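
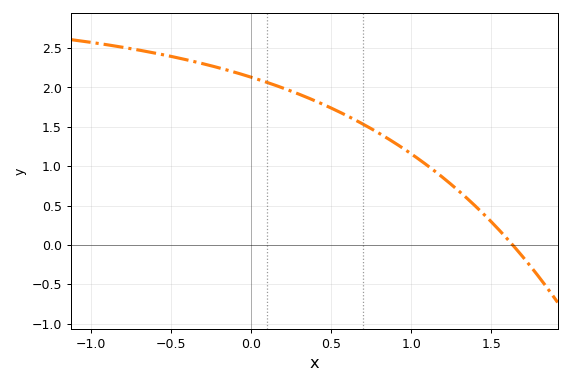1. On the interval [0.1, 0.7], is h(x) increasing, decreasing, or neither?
decreasing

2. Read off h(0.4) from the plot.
1.83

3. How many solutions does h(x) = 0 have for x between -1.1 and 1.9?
1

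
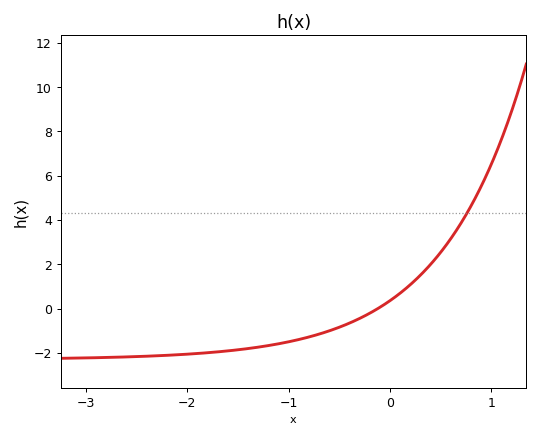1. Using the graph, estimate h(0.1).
0.6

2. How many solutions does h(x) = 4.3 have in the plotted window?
1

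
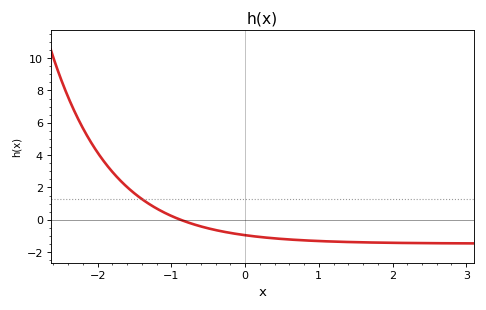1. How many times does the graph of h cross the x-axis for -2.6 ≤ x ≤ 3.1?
1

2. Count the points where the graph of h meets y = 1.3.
1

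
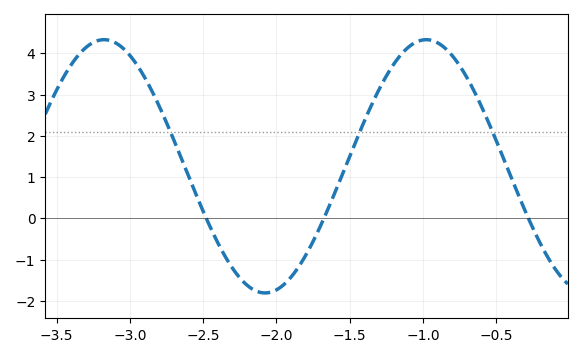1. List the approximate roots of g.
-2.5, -1.7, -0.3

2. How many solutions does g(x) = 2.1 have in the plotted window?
3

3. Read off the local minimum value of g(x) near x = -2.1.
-1.8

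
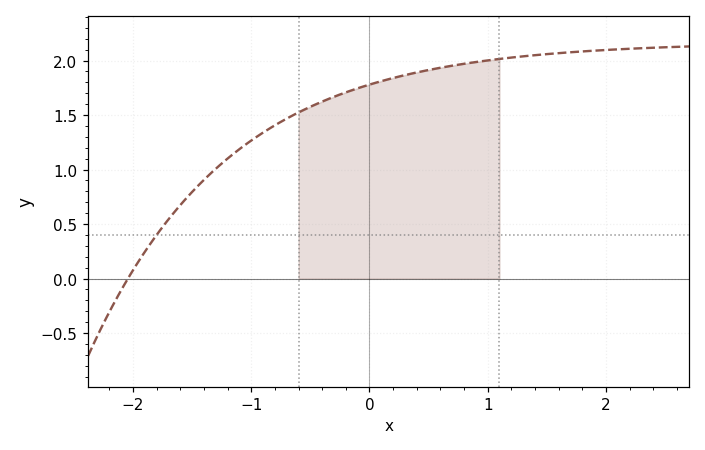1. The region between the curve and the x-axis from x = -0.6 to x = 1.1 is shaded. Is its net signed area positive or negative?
positive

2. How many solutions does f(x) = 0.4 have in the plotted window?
1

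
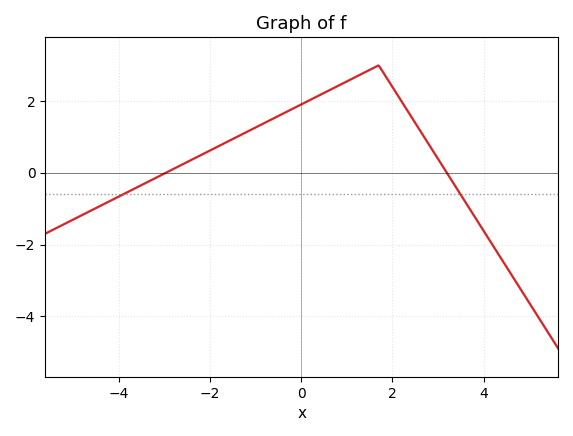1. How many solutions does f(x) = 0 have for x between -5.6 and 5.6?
2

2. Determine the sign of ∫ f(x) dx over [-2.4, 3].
positive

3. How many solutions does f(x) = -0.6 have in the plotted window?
2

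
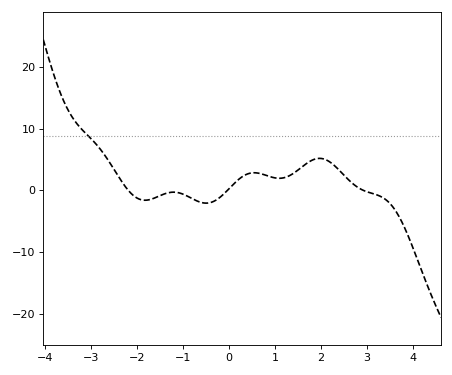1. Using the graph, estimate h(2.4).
3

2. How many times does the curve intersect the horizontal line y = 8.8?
1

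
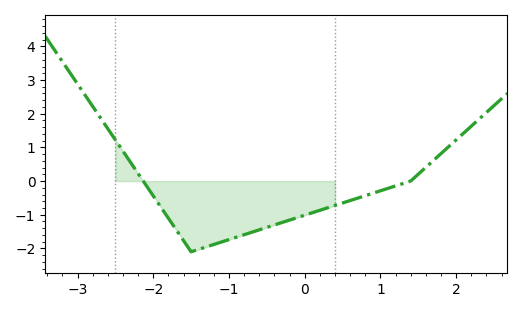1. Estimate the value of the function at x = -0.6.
-1.45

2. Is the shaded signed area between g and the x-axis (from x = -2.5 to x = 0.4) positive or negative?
negative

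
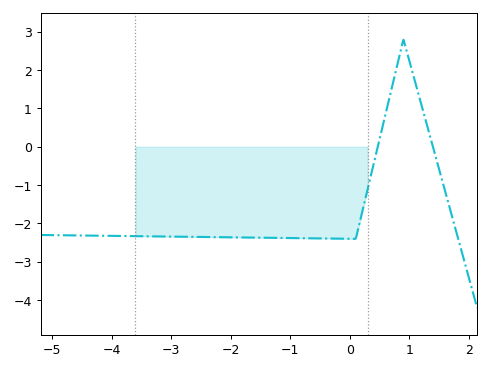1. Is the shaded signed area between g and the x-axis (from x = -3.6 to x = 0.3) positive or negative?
negative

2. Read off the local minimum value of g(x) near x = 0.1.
-2.4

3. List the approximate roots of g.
0.469, 1.4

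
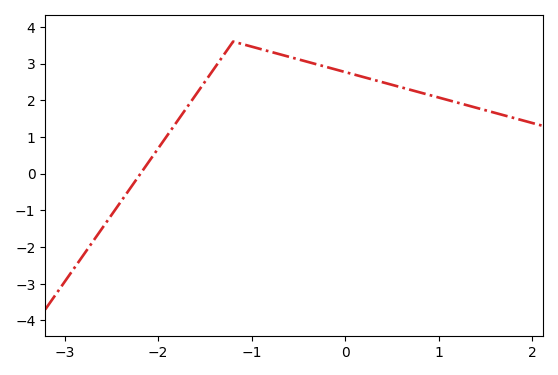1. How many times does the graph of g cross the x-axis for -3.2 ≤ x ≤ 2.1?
1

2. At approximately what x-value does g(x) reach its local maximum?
-1.2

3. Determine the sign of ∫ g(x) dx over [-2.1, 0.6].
positive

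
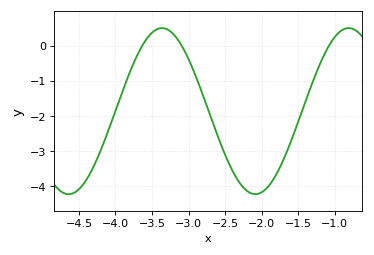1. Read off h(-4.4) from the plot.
-3.82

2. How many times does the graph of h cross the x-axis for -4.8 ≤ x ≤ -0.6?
3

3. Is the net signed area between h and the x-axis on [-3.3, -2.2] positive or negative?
negative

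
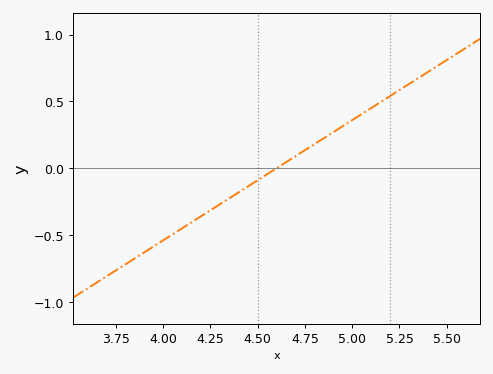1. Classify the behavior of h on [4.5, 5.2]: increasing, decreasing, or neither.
increasing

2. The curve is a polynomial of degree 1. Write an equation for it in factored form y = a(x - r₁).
y = 0.9(x - 4.6)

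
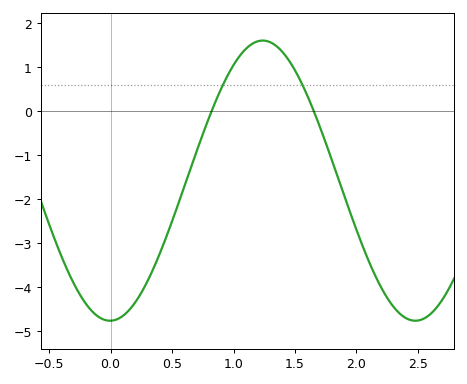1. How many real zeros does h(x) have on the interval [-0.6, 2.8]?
2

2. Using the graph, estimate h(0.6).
-1.71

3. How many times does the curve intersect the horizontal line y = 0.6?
2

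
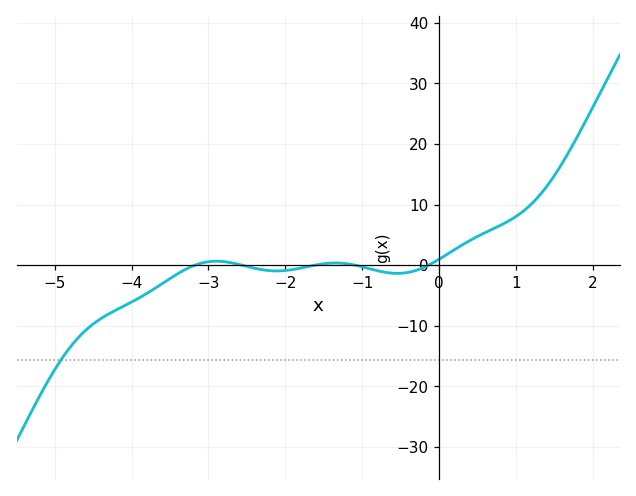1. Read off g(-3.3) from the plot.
-1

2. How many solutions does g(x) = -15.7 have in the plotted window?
1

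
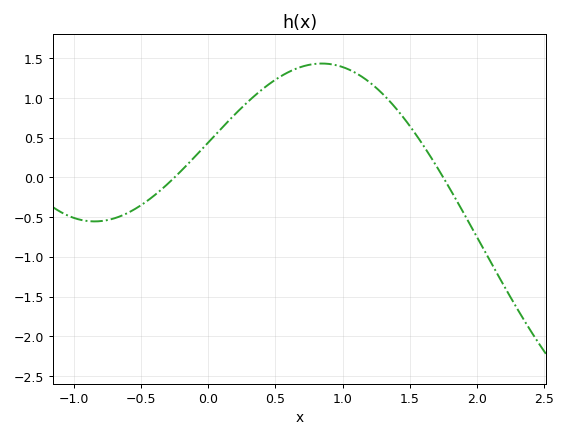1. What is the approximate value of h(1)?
1.39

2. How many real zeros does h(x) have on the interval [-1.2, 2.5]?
2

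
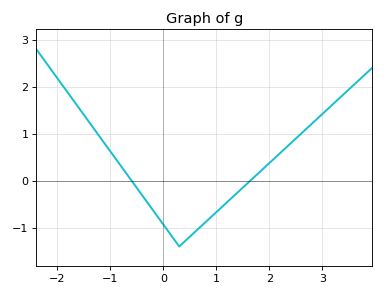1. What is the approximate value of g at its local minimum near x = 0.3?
-1.4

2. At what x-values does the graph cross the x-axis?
-0.6, 1.6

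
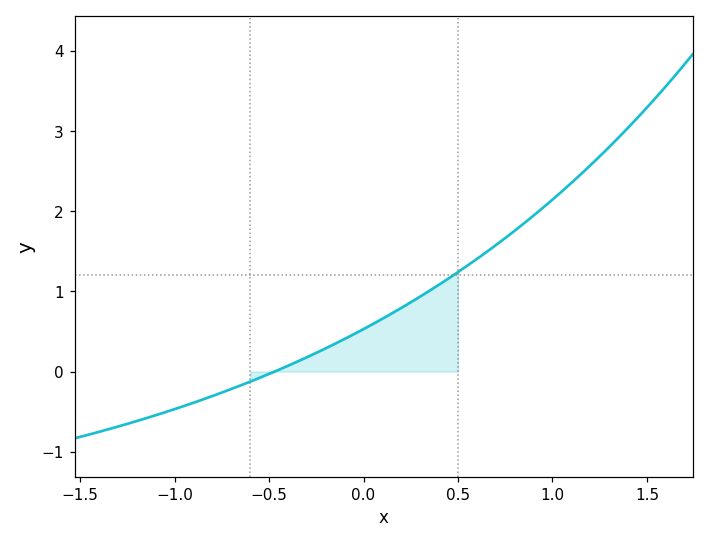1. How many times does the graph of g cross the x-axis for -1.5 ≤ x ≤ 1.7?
1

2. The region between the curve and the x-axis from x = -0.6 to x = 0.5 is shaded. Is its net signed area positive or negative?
positive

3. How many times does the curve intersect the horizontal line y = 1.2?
1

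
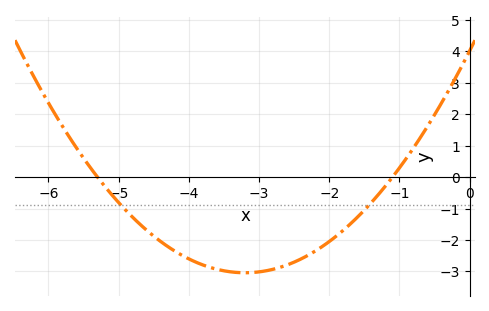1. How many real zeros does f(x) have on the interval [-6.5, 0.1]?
2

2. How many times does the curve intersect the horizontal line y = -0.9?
2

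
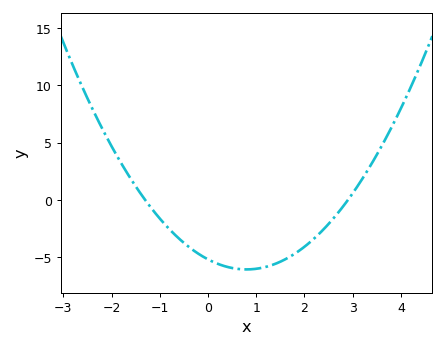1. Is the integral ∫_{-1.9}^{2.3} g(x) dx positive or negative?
negative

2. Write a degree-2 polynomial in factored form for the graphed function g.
y = 1.37(x + 1.3)(x - 2.9)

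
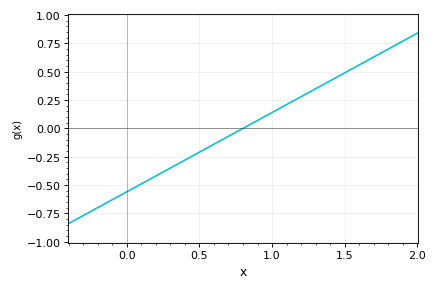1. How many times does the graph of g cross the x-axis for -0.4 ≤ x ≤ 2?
1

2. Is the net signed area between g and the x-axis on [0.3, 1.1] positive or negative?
negative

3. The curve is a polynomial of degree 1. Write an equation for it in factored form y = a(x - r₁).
y = 0.7(x - 0.8)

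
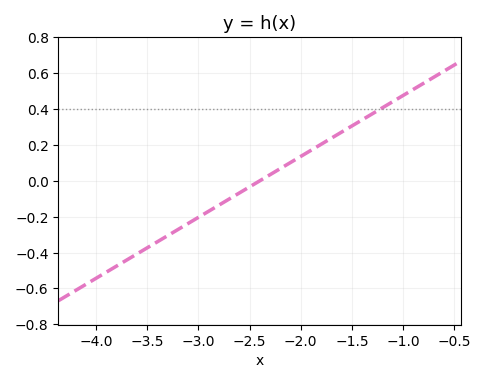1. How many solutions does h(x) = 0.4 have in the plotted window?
1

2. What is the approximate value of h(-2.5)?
-0.034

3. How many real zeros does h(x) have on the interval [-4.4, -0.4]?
1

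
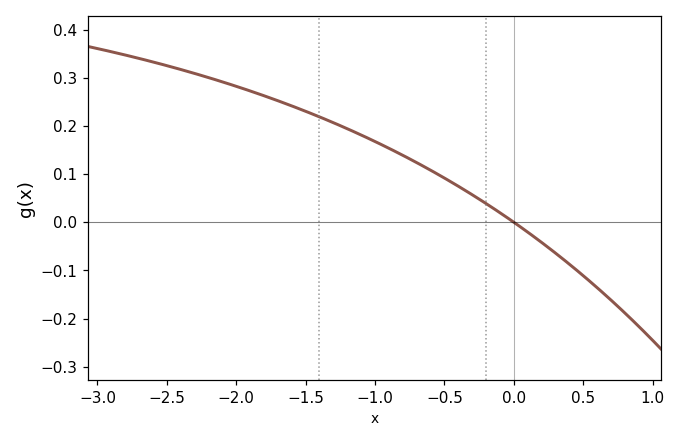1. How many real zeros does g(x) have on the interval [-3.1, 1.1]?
1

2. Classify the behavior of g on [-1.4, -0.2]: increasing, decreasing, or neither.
decreasing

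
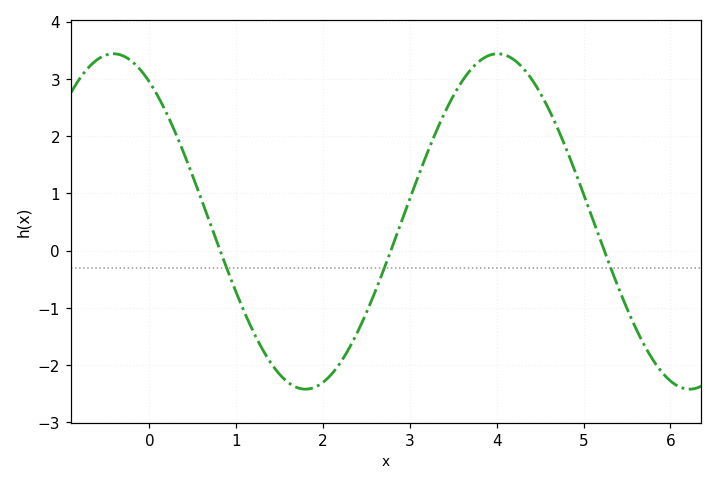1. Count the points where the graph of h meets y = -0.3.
3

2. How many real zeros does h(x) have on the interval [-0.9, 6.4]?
3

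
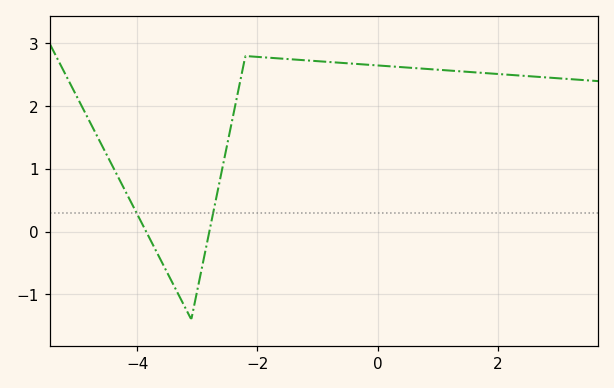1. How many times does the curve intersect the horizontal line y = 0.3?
2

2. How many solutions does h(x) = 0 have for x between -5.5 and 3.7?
2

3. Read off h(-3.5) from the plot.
-0.7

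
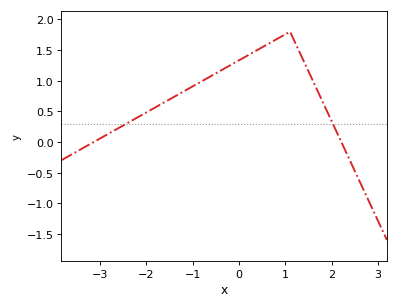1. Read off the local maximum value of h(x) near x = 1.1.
1.8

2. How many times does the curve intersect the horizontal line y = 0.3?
2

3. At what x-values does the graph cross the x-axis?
-3.13, 2.21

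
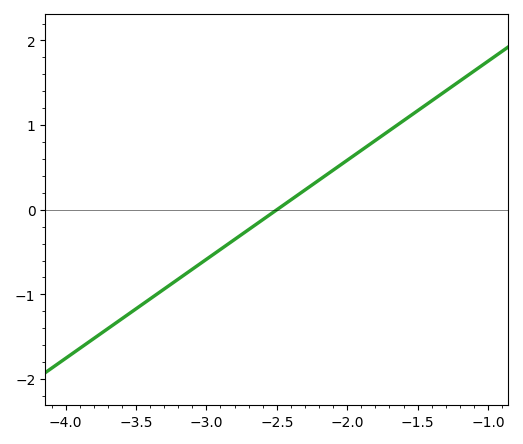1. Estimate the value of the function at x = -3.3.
-0.9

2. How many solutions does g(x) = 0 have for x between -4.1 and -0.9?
1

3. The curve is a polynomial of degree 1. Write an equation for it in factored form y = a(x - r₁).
y = 1.17(x + 2.5)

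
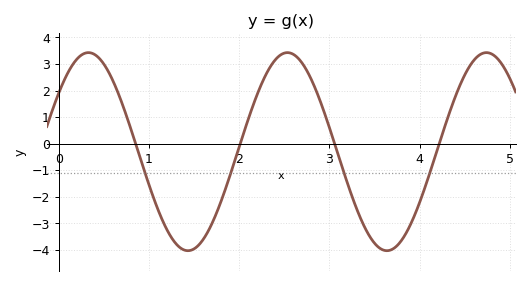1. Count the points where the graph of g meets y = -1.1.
4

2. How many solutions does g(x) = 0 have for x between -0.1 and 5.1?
4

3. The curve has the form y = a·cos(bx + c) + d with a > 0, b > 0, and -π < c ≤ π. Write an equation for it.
y = 3.73cos(2.9x - 0.94) - 0.3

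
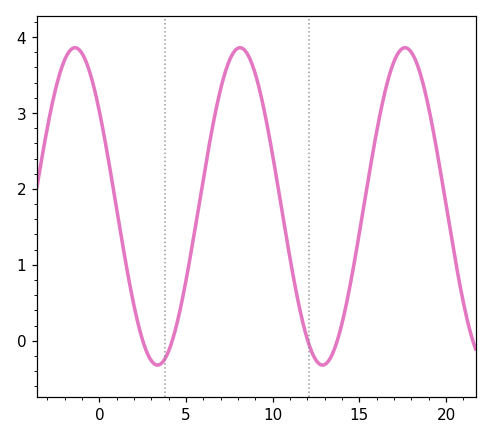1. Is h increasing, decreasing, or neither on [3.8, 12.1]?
neither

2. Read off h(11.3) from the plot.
0.706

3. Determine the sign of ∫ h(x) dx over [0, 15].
positive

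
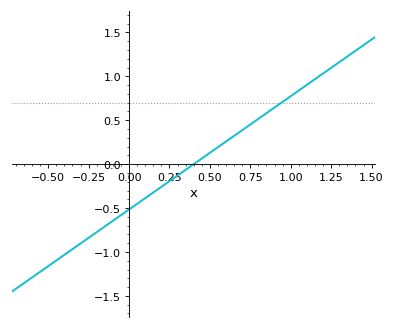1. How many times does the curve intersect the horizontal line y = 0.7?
1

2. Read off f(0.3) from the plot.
-0.15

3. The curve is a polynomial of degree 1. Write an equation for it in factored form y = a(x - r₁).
y = 1.29(x - 0.4)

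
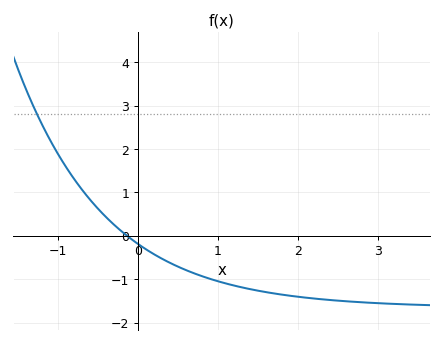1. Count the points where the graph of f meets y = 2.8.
1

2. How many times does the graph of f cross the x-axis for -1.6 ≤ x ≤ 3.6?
1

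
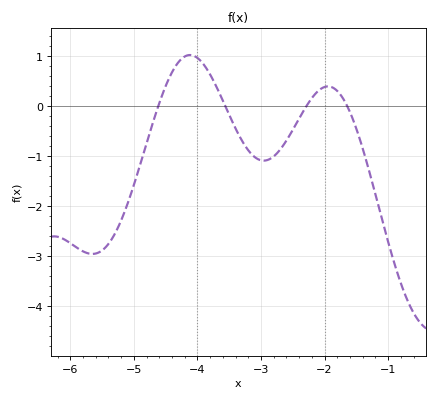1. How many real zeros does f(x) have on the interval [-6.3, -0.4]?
4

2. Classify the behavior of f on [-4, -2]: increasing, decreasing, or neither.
neither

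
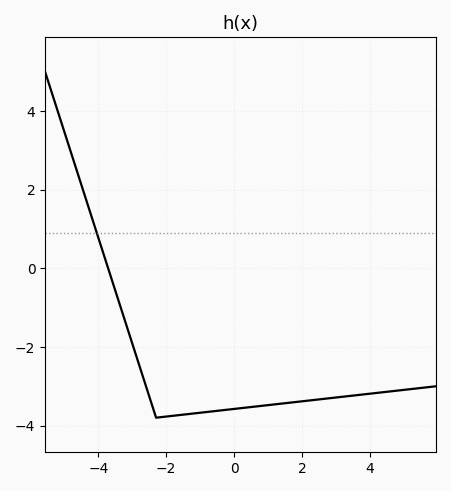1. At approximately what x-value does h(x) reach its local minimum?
-2.2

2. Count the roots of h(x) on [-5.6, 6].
1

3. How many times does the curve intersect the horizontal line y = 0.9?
1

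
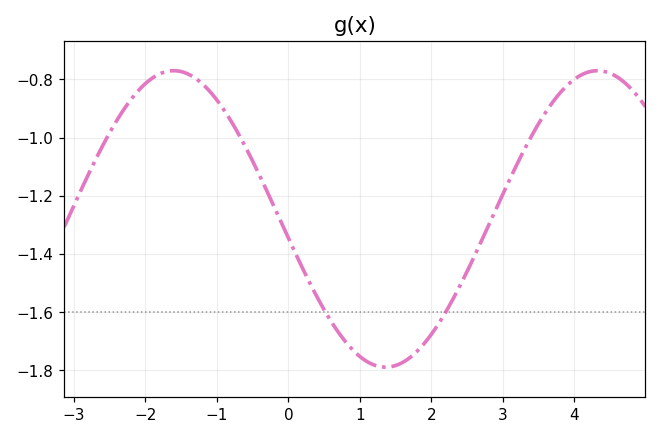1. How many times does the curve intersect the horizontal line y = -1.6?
2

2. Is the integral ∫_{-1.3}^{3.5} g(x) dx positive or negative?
negative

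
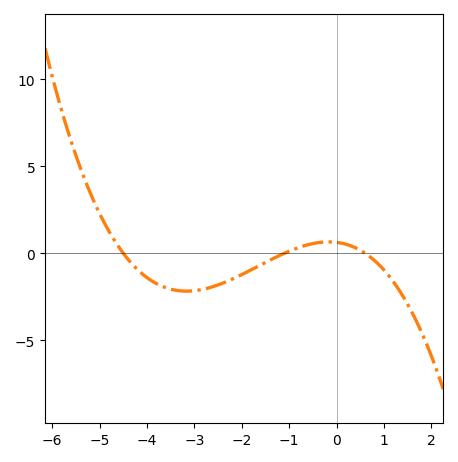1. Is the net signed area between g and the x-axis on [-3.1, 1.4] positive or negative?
negative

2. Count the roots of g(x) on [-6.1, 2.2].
3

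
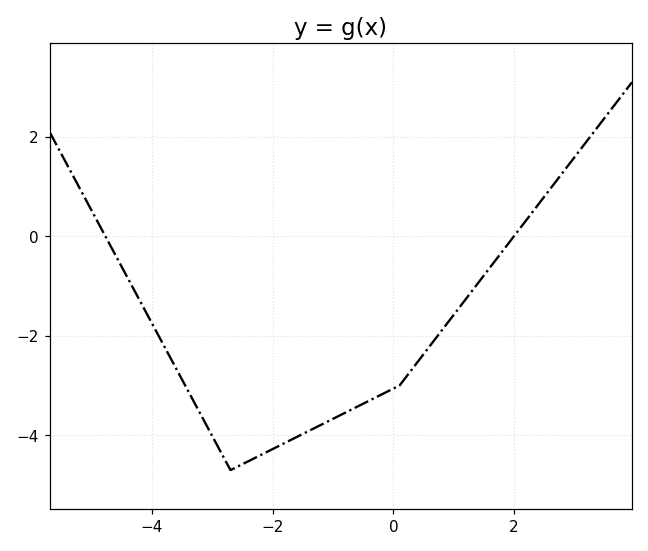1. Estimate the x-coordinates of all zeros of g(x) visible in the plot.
-4.8, 2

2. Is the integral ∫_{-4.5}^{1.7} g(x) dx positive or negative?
negative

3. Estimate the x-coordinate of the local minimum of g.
-2.6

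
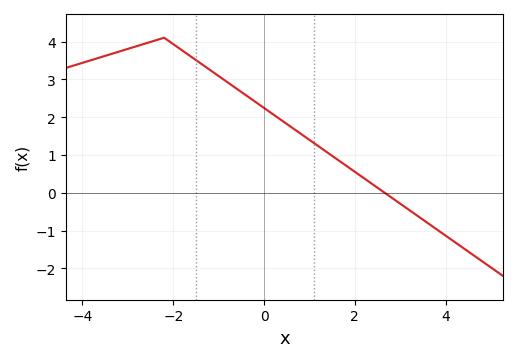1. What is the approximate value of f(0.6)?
1.7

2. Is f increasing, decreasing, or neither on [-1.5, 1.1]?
decreasing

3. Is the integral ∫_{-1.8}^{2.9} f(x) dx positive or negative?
positive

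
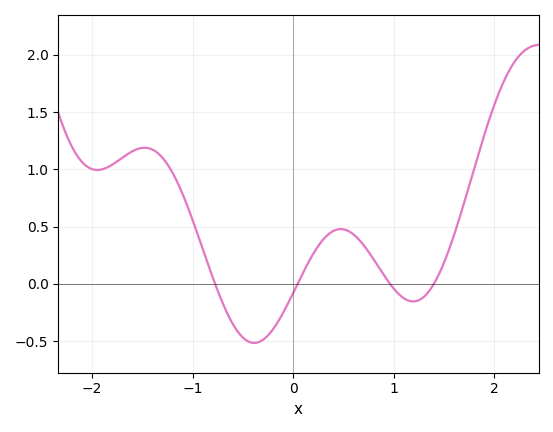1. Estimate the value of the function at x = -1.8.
1.05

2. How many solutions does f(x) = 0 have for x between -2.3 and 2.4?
4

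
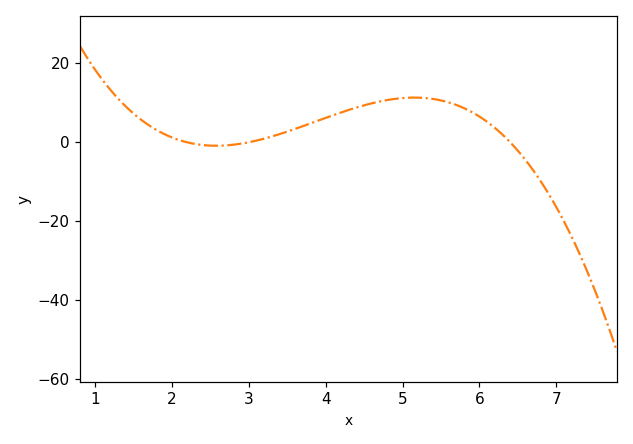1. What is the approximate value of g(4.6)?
10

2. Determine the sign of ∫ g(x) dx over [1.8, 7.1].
positive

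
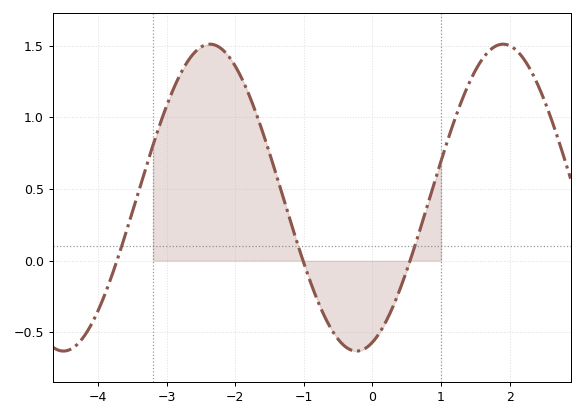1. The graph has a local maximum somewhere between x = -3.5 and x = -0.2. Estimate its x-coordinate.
-2.37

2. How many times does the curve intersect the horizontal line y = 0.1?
3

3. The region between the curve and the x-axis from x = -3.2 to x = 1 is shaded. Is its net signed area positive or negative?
positive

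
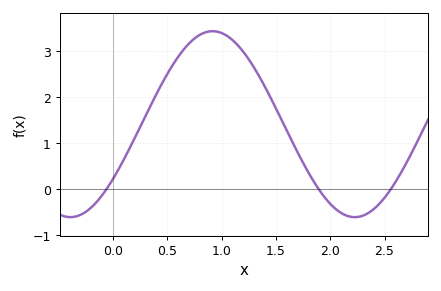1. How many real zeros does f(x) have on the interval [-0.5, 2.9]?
3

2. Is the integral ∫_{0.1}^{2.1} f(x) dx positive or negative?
positive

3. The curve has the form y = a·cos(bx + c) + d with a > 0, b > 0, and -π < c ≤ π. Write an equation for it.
y = 2.02cos(2.4x - 2.2) + 1.41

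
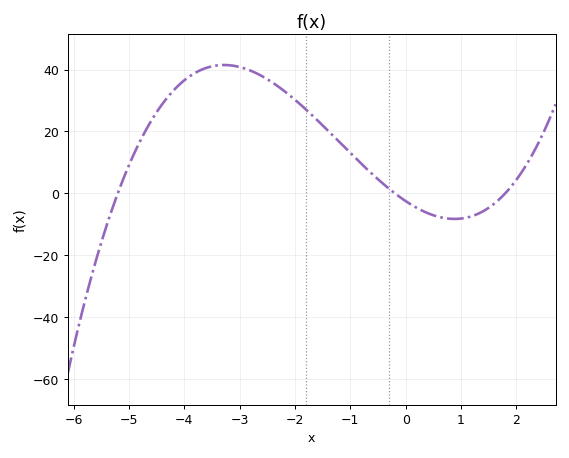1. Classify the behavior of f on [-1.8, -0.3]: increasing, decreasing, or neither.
decreasing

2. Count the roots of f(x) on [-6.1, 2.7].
3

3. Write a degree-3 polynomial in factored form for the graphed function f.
y = 1.38(x + 5.2)(x + 0.2)(x - 1.8)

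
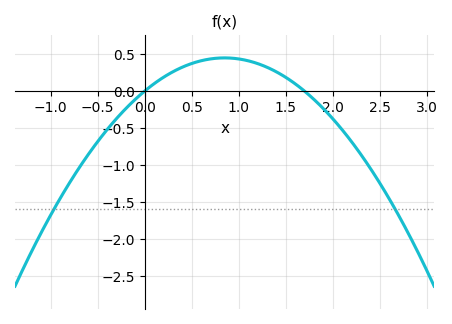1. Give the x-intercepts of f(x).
0, 1.7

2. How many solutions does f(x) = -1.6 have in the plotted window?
2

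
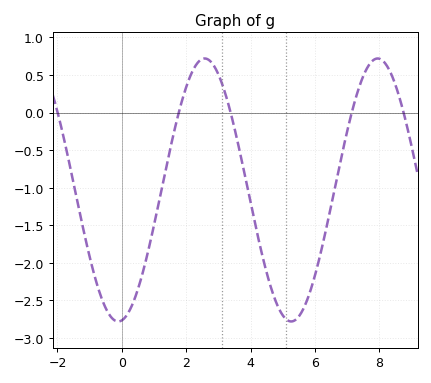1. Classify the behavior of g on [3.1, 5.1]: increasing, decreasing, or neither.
decreasing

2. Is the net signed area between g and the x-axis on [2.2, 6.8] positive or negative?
negative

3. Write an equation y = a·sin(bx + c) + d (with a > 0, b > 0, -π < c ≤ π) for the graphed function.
y = 1.75sin(1.2x - 1.4) - 1.03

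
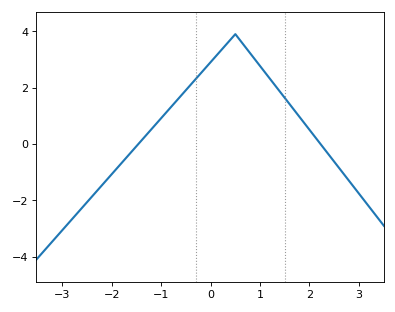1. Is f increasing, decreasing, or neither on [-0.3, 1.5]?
neither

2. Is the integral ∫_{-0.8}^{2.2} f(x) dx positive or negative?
positive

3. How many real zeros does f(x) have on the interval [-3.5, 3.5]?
2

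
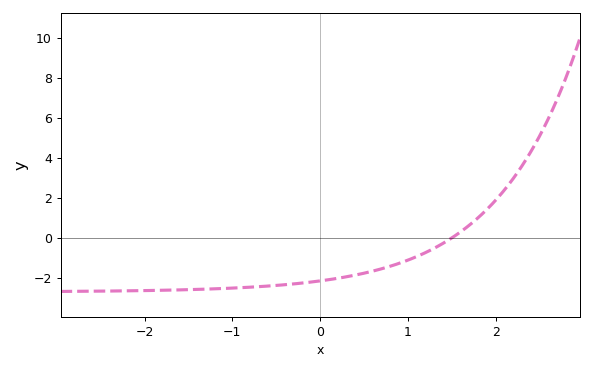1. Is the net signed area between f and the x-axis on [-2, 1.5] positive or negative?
negative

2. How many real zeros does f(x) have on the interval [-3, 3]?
1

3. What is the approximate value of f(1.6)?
0.2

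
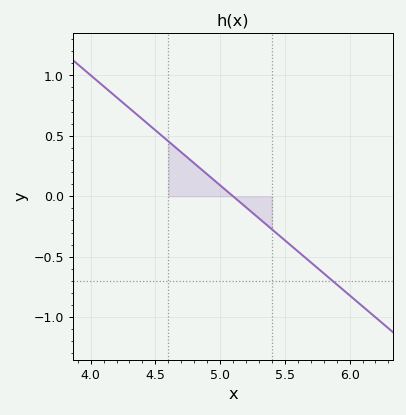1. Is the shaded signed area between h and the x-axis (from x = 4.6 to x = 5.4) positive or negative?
positive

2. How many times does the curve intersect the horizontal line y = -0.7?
1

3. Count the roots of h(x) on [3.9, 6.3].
1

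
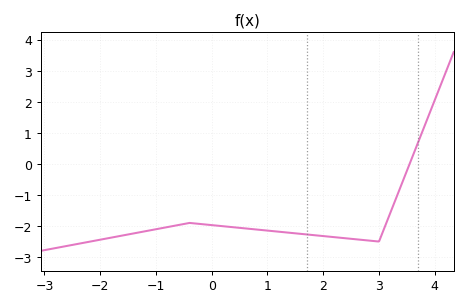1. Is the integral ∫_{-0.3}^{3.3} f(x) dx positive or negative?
negative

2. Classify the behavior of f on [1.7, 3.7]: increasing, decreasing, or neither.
neither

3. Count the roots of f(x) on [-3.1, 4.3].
1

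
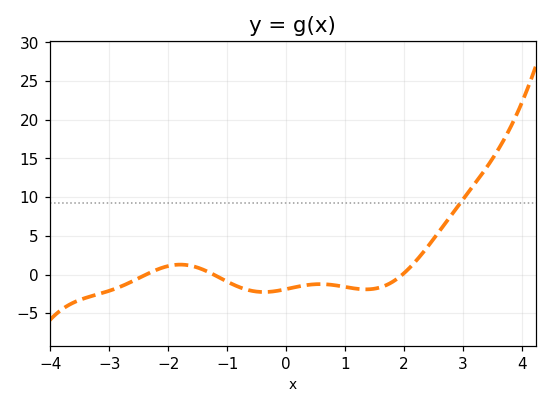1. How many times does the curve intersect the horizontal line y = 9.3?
1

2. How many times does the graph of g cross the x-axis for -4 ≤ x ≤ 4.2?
3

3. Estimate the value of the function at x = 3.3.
12.7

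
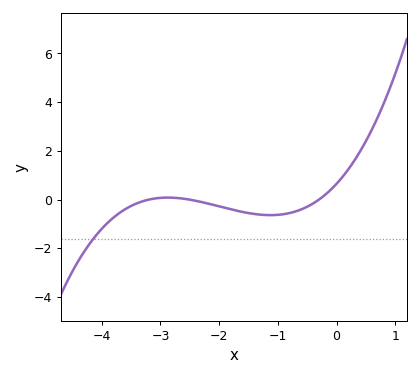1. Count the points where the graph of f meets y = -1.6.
1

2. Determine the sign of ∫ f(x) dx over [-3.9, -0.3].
negative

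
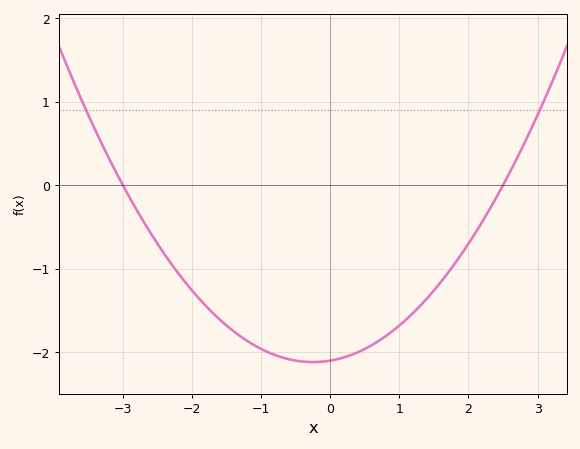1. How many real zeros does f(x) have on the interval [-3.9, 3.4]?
2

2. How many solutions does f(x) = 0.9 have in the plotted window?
2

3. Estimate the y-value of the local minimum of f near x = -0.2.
-2.12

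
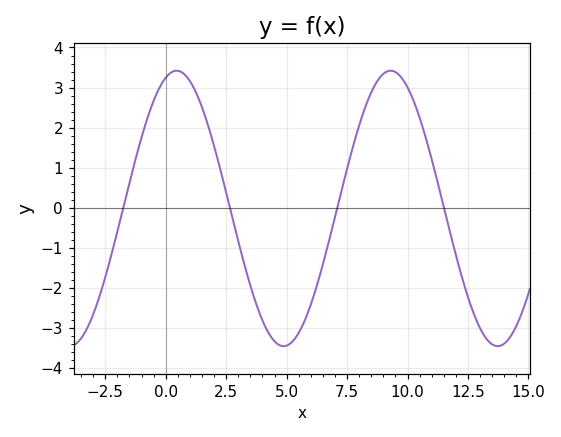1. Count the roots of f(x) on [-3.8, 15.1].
4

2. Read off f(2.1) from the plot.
1.32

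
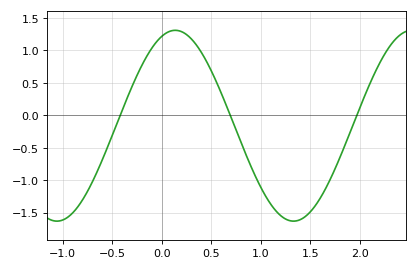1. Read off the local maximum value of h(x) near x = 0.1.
1.31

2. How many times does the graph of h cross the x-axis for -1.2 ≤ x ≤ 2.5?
3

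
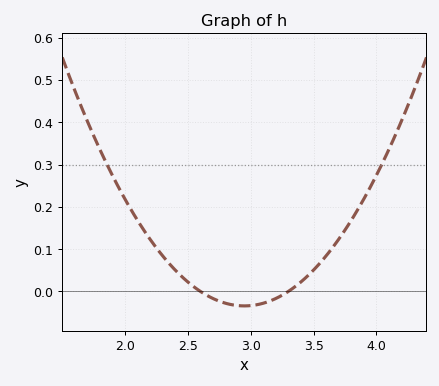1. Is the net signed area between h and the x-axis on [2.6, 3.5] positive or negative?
negative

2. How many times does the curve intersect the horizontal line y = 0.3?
2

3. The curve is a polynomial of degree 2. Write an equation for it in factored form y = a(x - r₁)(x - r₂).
y = 0.28(x - 2.6)(x - 3.3)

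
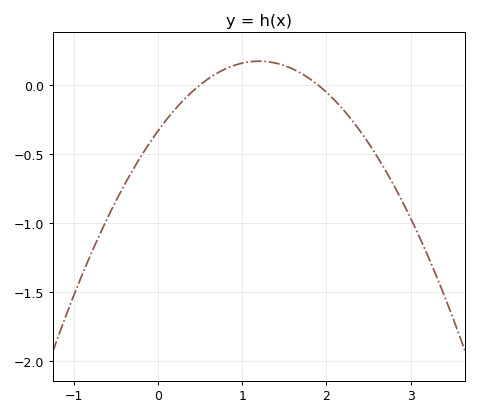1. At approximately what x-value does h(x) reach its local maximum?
1.2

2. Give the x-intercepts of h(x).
0.5, 1.9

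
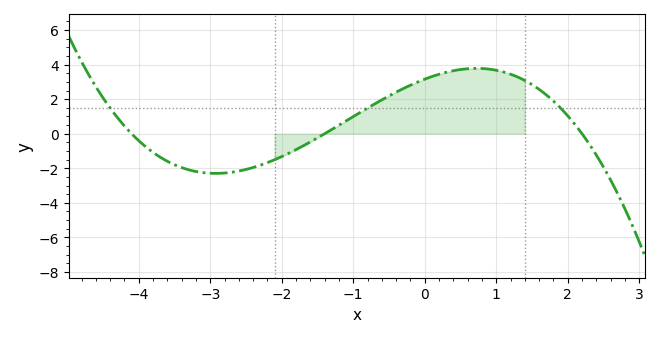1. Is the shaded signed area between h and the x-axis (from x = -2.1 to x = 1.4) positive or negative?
positive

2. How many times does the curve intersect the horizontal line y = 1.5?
3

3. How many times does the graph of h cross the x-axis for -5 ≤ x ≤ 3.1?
3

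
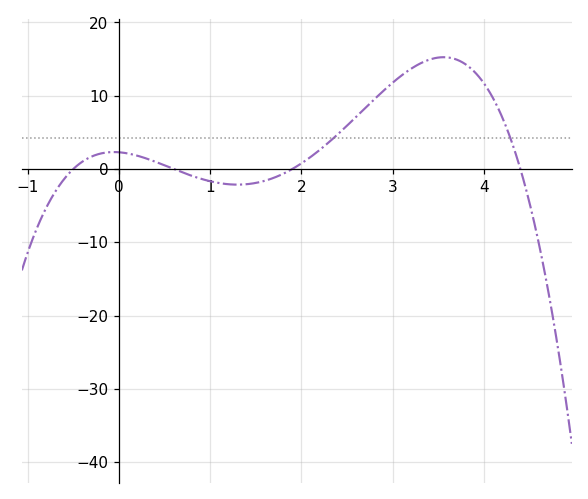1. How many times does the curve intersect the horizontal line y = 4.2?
2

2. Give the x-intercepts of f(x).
-0.5, 0.6, 1.9, 4.4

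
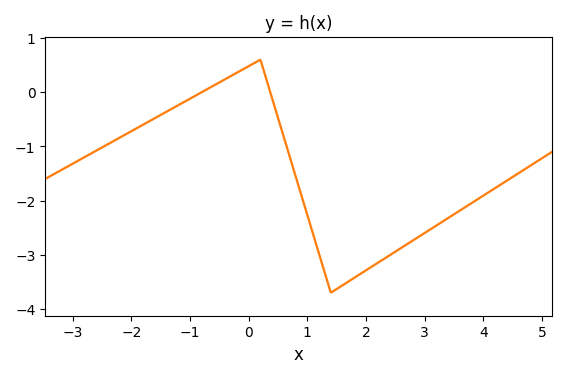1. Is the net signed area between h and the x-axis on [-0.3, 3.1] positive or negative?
negative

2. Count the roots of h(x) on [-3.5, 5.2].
2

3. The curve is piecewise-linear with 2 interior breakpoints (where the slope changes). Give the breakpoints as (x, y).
(0.2, 0.6); (1.4, -3.7)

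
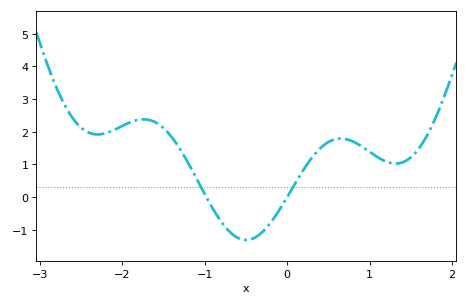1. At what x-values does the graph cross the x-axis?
-1, 0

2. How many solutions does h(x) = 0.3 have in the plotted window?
2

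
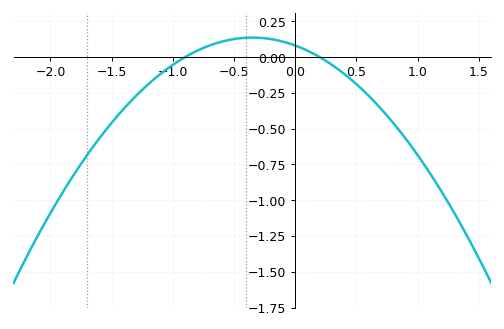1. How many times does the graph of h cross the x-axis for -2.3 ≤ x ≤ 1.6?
2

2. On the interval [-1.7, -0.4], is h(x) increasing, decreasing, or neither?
increasing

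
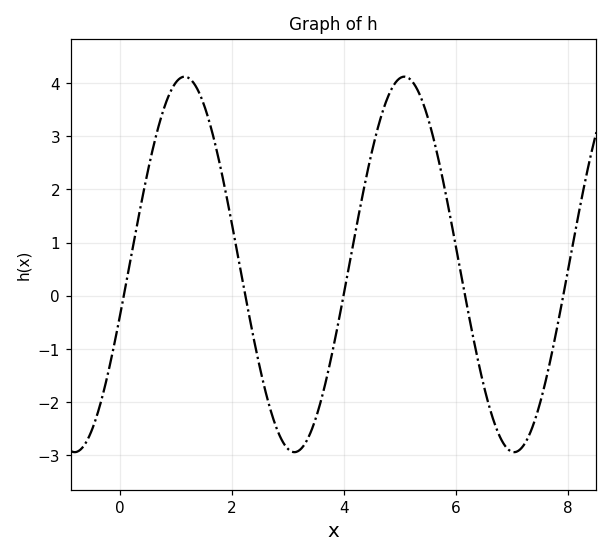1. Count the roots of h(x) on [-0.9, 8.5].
5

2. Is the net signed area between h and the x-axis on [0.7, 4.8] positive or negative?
positive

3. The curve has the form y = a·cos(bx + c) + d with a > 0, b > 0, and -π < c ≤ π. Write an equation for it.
y = 3.53cos(1.6x - 1.84) + 0.59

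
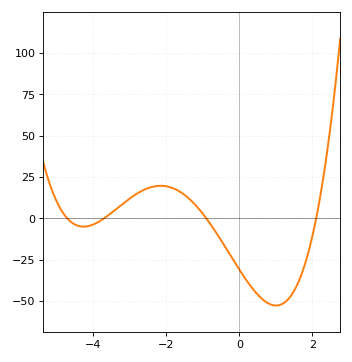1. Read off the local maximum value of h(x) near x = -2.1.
20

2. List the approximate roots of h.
-4.8, -3.6, -1, 2.2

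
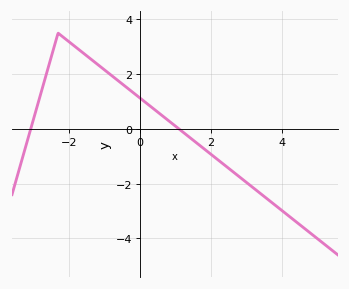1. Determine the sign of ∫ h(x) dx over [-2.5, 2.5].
positive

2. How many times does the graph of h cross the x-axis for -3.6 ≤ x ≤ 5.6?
2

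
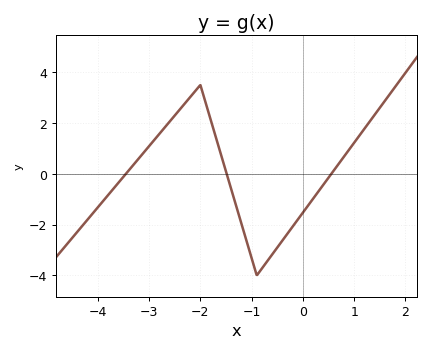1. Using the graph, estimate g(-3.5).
-0.112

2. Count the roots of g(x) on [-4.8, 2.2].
3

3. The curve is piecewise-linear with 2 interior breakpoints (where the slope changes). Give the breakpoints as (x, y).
(-2, 3.5); (-0.9, -4)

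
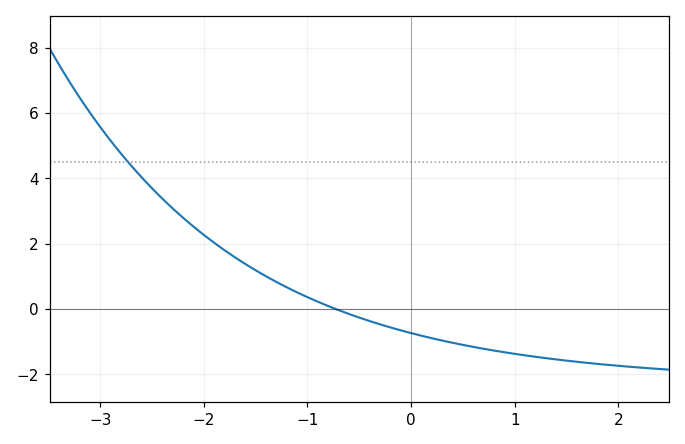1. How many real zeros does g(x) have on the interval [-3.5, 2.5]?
1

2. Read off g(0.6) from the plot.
-1.16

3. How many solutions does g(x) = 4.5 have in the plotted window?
1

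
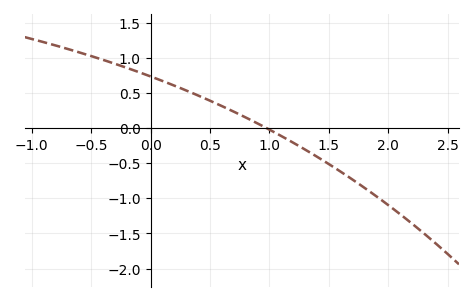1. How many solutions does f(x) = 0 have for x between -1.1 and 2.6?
1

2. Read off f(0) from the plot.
0.75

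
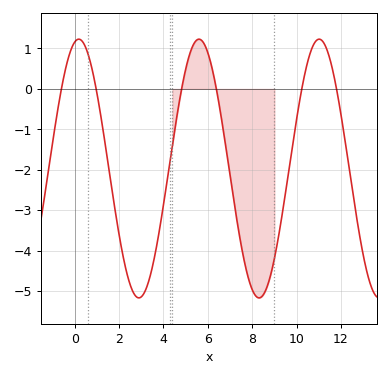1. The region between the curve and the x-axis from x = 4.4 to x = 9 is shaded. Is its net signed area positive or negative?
negative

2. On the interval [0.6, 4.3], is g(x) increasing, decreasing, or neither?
neither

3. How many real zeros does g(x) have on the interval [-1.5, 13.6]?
6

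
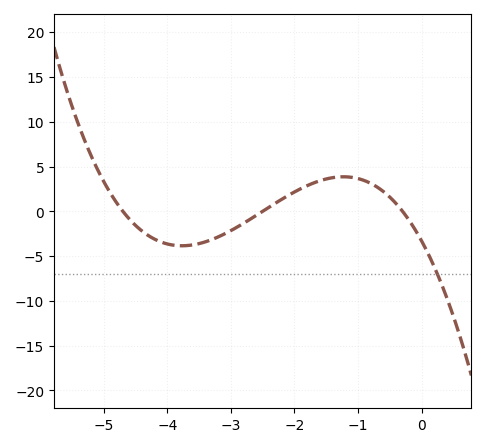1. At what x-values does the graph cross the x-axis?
-4.7, -2.5, -0.3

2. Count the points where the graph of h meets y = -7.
1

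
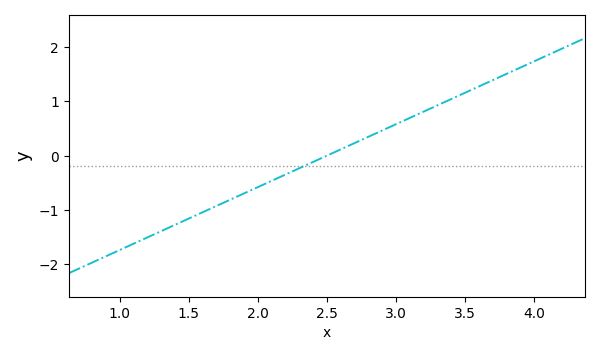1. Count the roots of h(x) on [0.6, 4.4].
1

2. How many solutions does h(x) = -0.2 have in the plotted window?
1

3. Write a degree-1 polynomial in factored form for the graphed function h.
y = 1.16(x - 2.5)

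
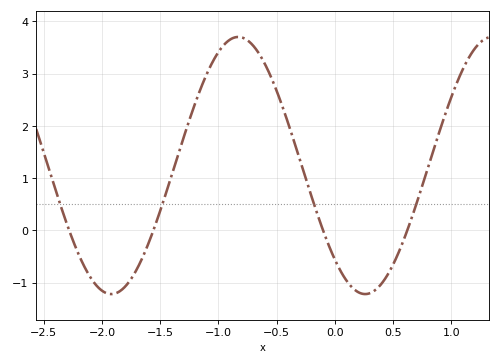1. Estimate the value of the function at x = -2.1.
-0.9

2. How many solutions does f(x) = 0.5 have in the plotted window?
4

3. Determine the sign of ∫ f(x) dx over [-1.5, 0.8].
positive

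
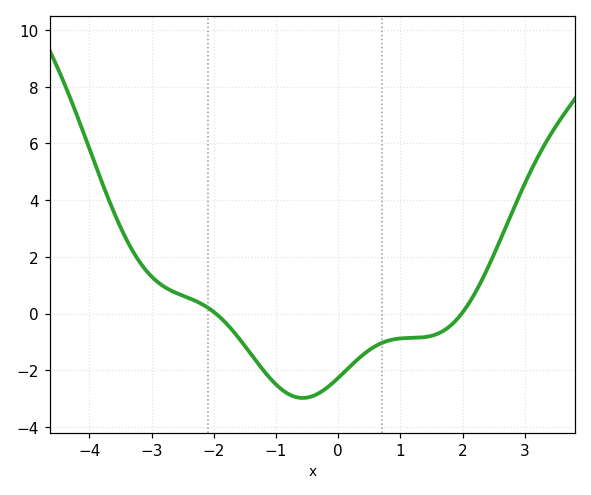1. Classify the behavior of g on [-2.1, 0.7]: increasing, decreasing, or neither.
neither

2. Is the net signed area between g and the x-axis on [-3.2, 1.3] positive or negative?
negative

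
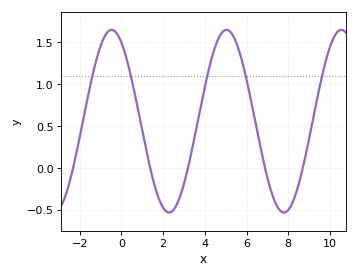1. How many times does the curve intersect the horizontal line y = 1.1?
5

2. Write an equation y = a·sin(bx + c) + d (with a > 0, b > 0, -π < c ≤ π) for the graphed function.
y = 1.09sin(1.1x + 2.1) + 0.56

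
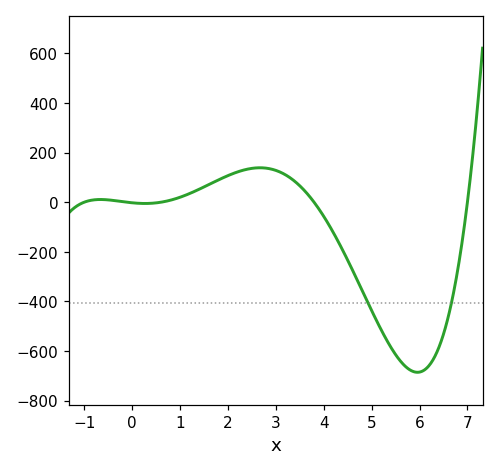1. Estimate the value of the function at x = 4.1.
-88.1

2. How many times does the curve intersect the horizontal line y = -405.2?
2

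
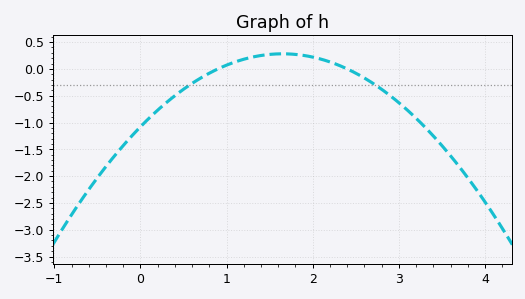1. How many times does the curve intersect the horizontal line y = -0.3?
2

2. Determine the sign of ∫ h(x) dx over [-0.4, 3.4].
negative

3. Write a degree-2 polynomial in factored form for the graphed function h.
y = -0.5(x - 0.9)(x - 2.4)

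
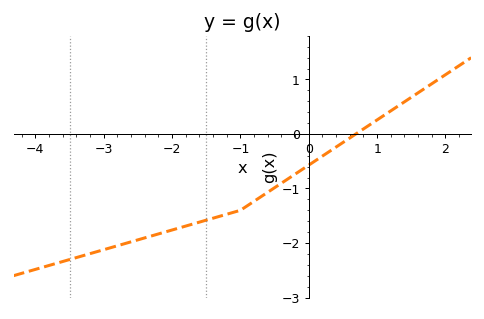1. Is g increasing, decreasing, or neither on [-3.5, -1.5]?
increasing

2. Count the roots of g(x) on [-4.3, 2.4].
1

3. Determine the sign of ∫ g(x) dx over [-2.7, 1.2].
negative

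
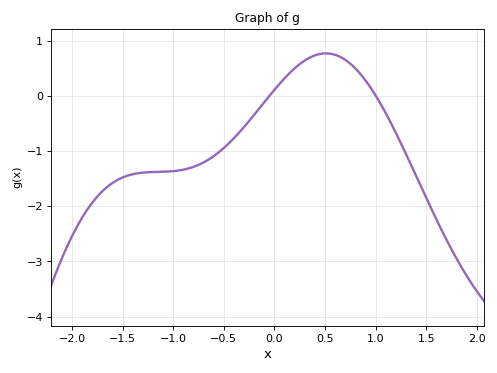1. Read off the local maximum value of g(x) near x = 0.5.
0.8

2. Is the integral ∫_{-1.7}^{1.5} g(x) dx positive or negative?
negative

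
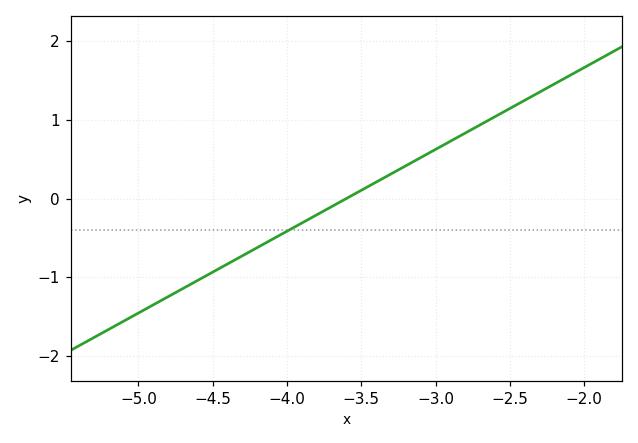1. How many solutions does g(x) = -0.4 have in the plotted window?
1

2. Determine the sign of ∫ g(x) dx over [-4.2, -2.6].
positive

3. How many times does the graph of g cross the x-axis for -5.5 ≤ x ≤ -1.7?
1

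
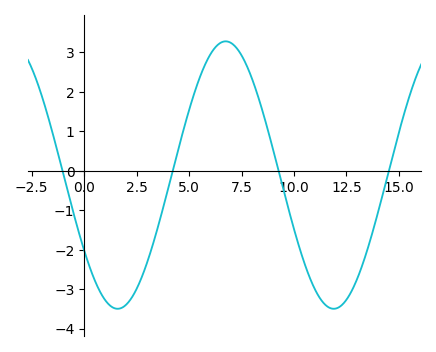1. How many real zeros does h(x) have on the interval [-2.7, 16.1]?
4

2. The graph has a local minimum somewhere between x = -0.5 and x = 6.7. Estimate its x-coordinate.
1.59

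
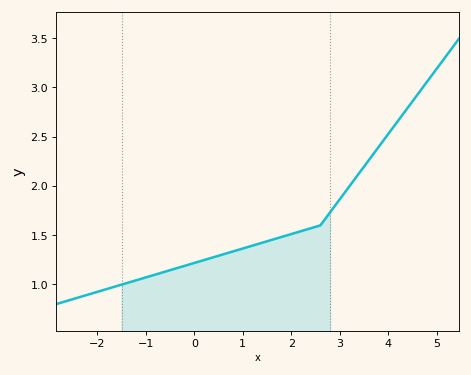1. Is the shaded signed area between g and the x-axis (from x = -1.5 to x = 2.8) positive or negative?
positive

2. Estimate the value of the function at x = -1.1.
1.05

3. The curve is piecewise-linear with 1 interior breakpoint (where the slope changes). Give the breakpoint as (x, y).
(2.6, 1.6)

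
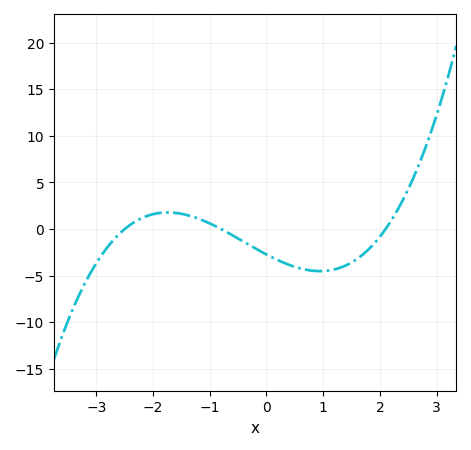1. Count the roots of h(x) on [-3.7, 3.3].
3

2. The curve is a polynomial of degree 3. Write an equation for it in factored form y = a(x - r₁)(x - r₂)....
y = 0.65(x + 2.5)(x + 0.8)(x - 2.1)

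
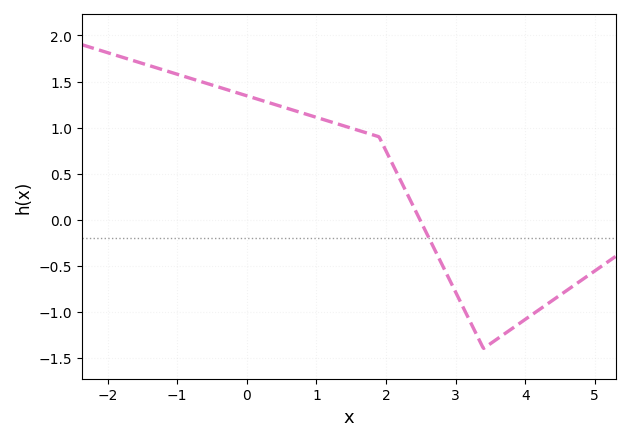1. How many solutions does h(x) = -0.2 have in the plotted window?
1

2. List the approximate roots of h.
2.49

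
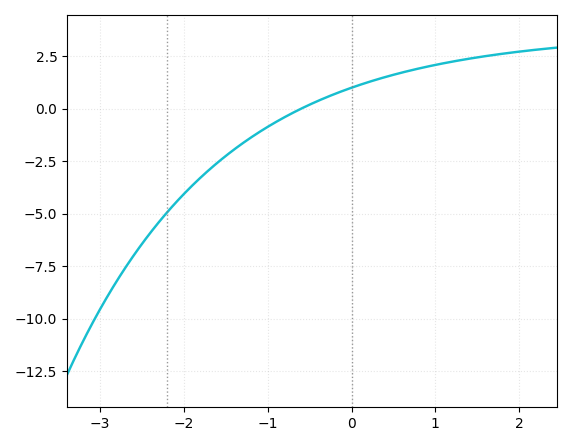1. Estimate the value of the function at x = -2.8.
-8.2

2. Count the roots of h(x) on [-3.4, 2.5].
1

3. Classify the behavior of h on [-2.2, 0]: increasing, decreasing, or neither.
increasing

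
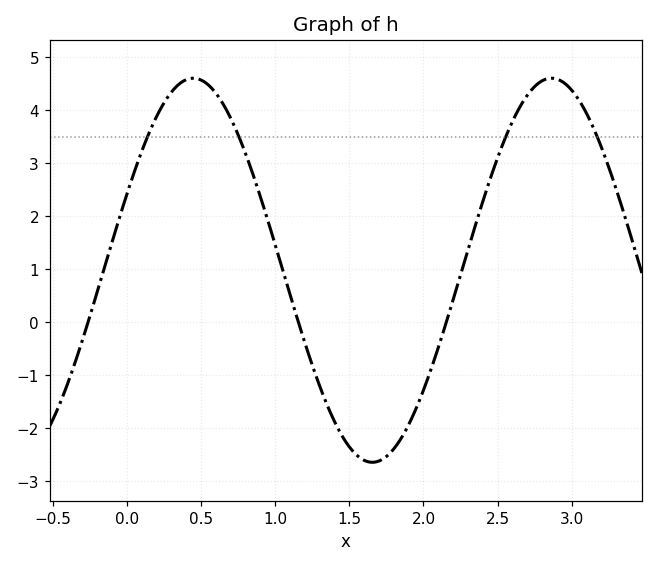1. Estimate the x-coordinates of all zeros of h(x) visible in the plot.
-0.3, 1.2, 2.2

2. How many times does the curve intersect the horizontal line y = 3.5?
4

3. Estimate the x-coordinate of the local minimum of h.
1.7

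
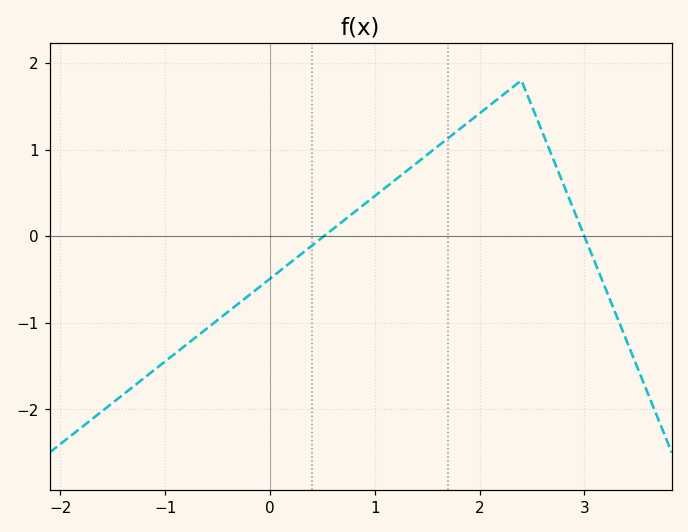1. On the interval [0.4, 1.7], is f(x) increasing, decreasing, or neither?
increasing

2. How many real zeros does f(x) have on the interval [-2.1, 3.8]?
2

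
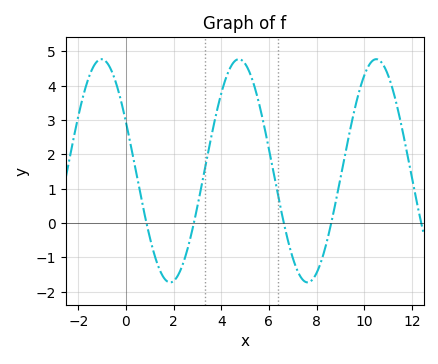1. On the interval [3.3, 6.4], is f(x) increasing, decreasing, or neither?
neither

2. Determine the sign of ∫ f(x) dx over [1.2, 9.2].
positive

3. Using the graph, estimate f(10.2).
4.6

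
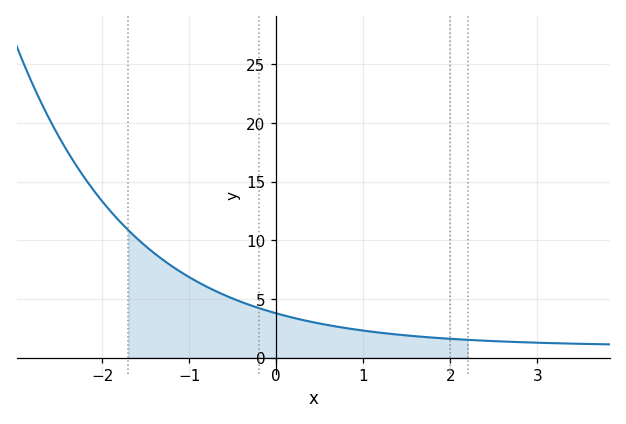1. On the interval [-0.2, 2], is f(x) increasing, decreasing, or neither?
decreasing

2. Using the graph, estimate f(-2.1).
14.5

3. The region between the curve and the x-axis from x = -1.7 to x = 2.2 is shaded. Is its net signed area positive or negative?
positive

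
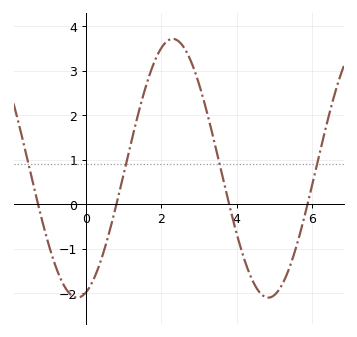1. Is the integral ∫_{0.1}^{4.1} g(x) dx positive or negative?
positive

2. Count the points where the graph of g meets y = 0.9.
4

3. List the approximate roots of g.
-1.27, 0.812, 3.8, 5.88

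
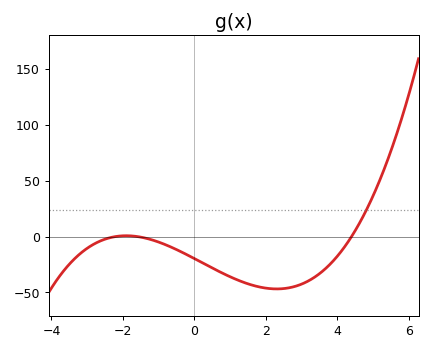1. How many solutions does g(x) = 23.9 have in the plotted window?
1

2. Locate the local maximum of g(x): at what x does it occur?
-2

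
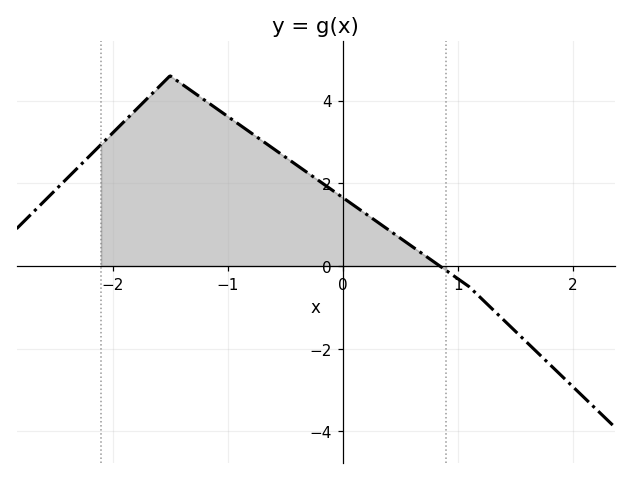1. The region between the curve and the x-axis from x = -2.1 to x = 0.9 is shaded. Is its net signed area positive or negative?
positive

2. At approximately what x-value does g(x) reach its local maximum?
-1.5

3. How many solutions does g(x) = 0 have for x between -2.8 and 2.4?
1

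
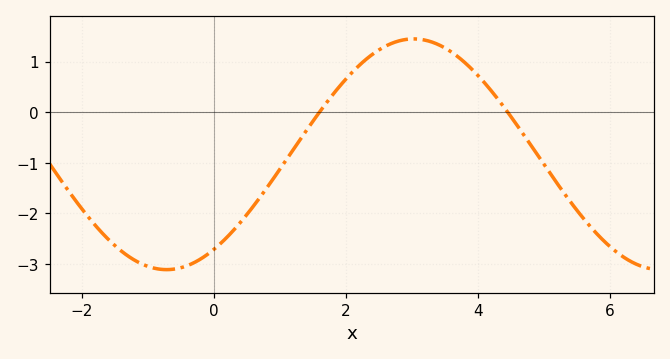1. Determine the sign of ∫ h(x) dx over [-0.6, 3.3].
negative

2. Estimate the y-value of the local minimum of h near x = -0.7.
-3.11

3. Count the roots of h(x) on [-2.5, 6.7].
2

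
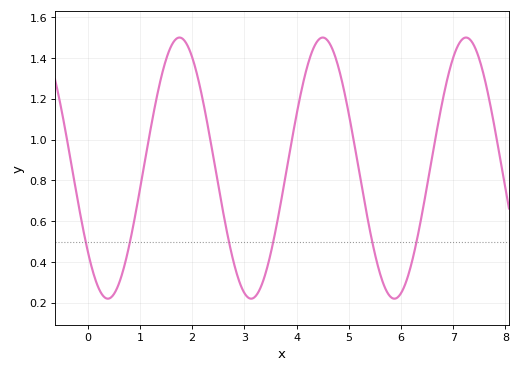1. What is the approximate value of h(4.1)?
1.24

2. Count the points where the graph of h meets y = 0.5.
6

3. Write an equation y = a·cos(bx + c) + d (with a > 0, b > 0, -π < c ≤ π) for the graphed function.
y = 0.64cos(2.3x + 2.3) + 0.86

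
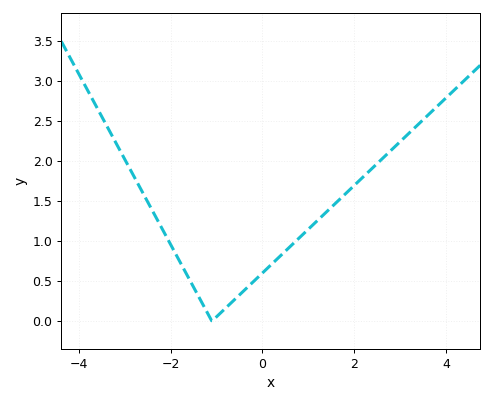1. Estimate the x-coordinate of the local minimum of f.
-1.1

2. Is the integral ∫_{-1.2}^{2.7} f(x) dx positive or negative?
positive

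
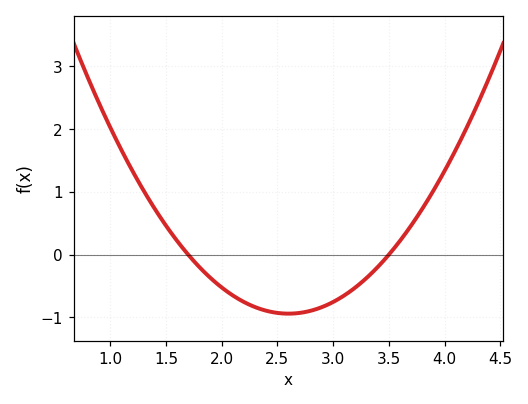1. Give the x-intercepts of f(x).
1.7, 3.5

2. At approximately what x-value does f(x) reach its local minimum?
2.6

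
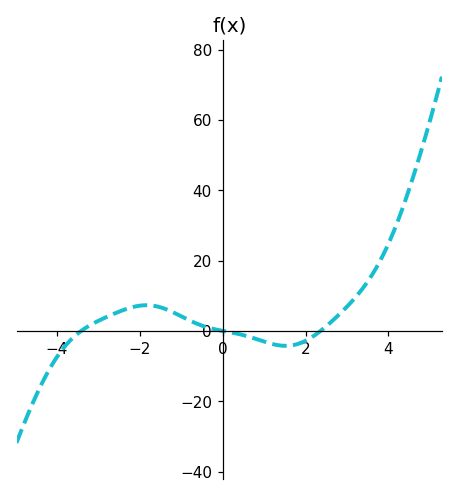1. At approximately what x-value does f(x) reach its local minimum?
1.52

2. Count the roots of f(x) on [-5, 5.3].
3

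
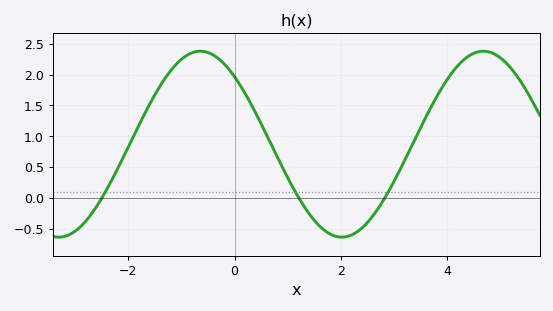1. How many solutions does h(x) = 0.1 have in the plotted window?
3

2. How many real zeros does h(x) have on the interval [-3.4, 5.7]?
3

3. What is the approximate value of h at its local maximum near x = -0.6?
2.4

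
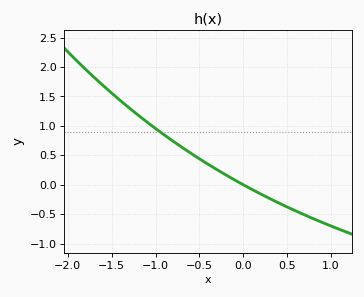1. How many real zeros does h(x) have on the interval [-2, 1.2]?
1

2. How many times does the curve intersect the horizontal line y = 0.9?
1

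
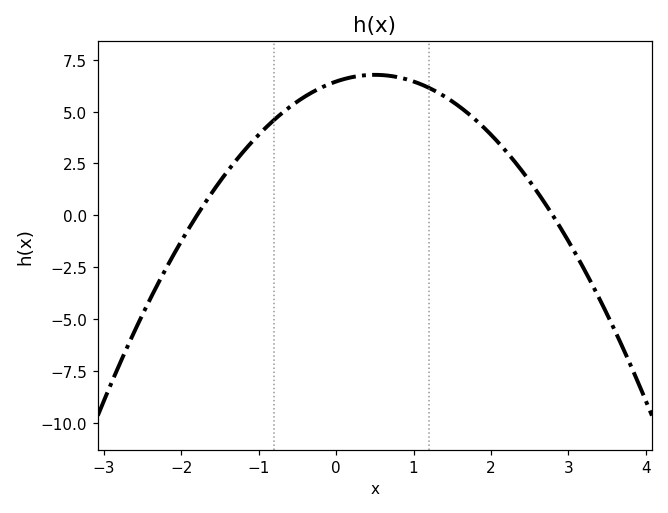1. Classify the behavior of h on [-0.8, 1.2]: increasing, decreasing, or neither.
neither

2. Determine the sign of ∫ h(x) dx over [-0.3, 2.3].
positive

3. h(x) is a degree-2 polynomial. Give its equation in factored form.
y = -1.28(x + 1.8)(x - 2.8)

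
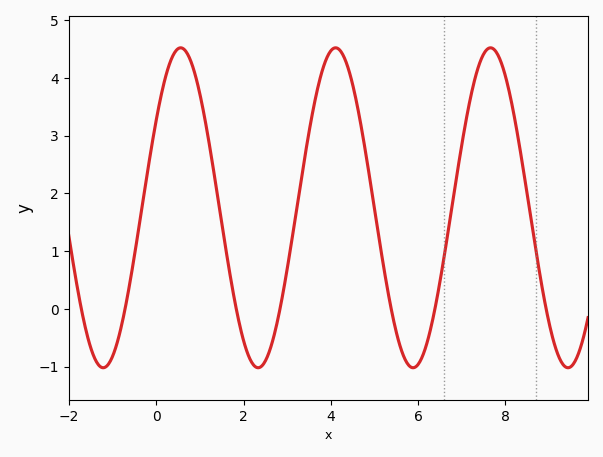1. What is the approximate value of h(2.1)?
-0.784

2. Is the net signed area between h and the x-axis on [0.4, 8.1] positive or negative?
positive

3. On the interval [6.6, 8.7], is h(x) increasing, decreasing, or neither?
neither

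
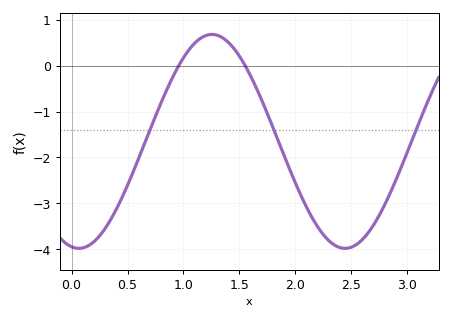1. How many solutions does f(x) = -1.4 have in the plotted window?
3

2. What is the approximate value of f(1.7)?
-0.751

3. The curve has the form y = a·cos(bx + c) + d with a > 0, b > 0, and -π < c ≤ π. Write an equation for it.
y = 2.33cos(2.64x + 2.97) - 1.65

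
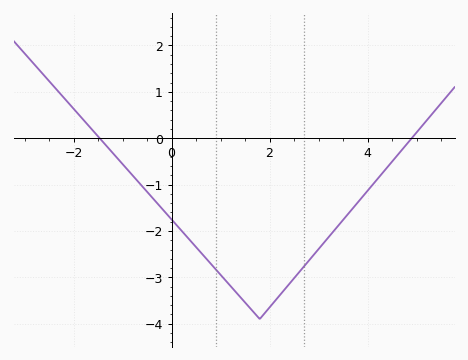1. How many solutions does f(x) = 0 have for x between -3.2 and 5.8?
2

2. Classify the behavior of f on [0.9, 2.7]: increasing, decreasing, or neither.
neither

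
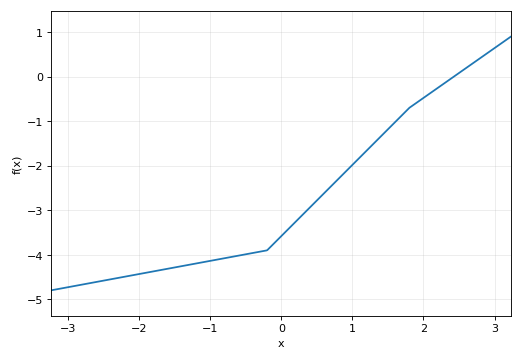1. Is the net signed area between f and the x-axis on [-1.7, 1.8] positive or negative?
negative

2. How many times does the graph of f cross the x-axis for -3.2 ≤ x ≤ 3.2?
1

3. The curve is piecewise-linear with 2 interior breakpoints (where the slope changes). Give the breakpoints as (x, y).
(-0.2, -3.9); (1.8, -0.7)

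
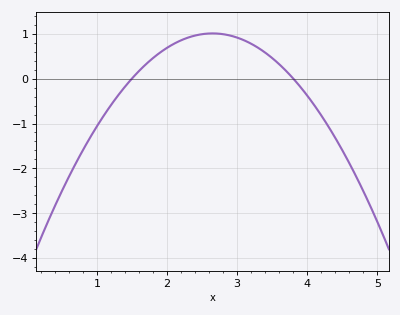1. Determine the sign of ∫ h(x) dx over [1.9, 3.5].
positive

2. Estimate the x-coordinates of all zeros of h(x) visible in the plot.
1.5, 3.8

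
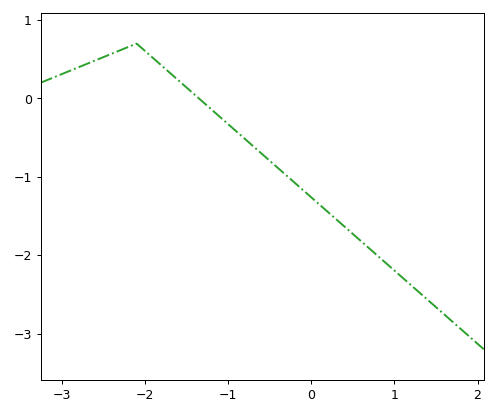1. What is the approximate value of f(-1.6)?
0.2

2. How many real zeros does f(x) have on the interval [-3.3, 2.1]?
1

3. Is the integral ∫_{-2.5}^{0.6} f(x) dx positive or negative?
negative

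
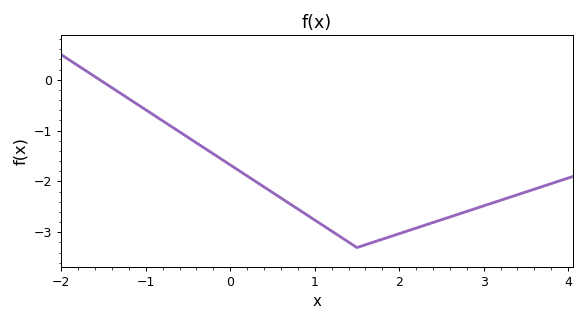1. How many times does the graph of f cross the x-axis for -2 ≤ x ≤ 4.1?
1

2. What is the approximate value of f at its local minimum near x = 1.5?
-3.3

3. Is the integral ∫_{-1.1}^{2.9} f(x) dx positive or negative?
negative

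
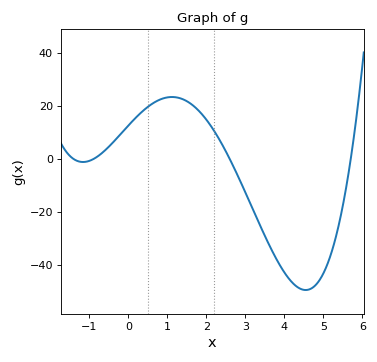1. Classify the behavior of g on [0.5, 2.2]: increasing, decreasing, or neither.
neither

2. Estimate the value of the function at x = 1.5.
22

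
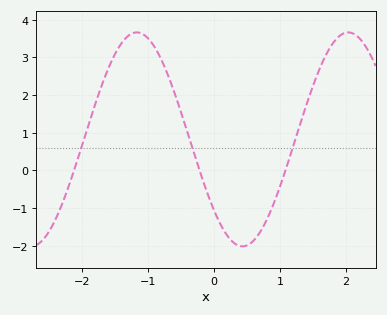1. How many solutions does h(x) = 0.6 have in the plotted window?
3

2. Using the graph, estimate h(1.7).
3.1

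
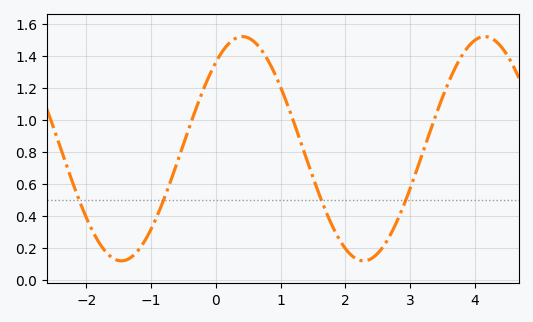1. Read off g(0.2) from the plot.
1.48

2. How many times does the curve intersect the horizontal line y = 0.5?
4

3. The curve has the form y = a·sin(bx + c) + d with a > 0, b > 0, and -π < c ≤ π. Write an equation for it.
y = 0.7sin(1.7x + 0.88) + 0.82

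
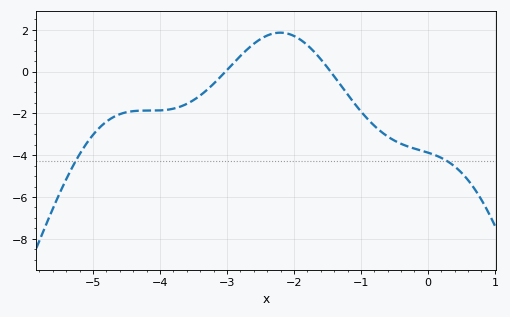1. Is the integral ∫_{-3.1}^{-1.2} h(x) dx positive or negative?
positive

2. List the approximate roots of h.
-3.02, -1.45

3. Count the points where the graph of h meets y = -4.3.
2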